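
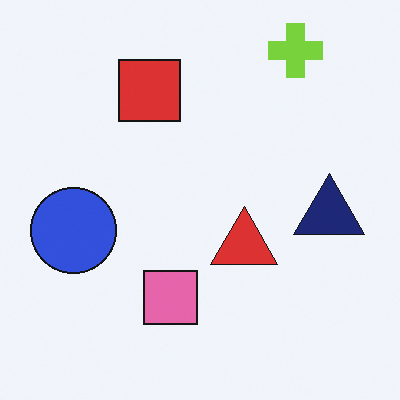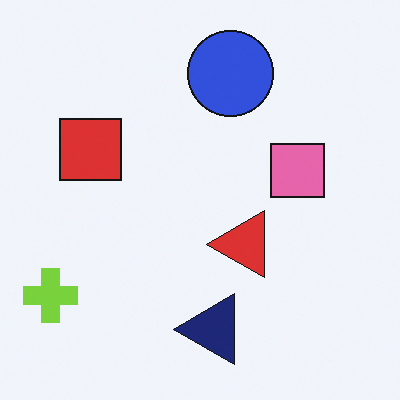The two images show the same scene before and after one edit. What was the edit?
The image was transposed (reflected across the top-left ↔ bottom-right diagonal).

Shapes have swapped their row and column positions — what was in the top-right is now in the bottom-left — a diagonal reflection.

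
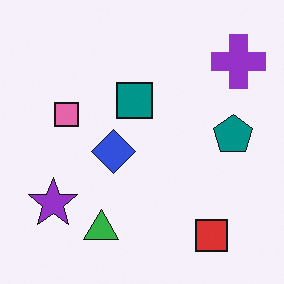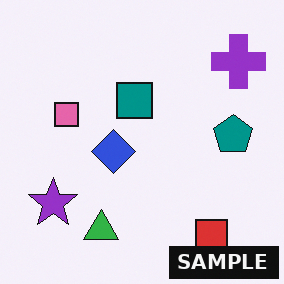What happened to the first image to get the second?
The image was watermarked with the text "SAMPLE" in the lower-right corner.

A dark label reading "SAMPLE" appears in the lower-right corner.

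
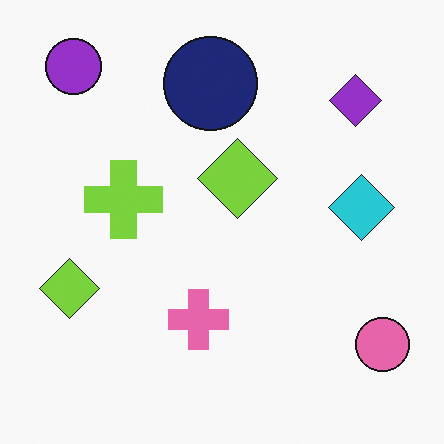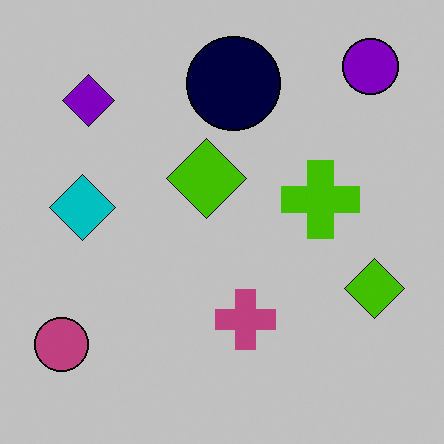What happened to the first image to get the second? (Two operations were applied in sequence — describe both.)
Aggressively posterized, then flipped horizontally (left ↔ right).

Each flat color has snapped to a coarser quantized level — most visibly, the near-white background has dropped to a flat grey. The pink circle is in the bottom-right of the first image and the bottom-left of the second — shapes on opposite sides of the vertical midline have swapped in a mirror flip.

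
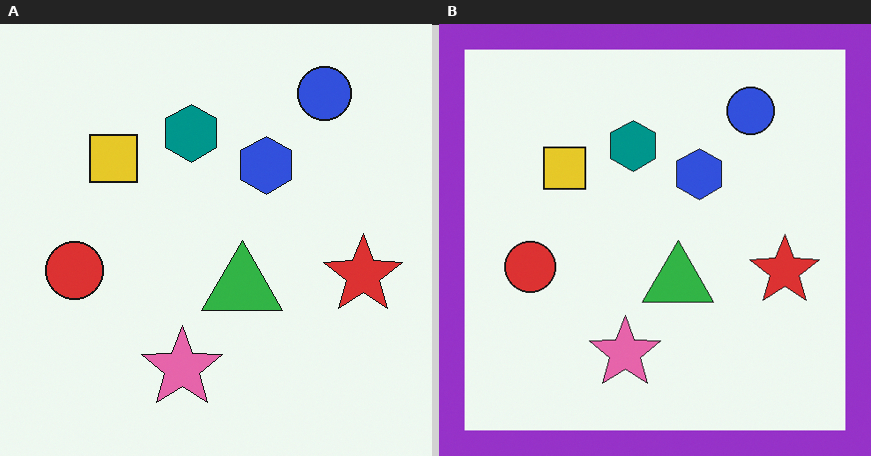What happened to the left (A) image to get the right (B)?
This is the original image framed with a purple border.

A solid purple frame runs around the edge of the right (B) image, with the content slightly shrunk inside it.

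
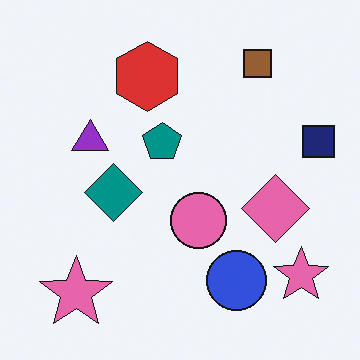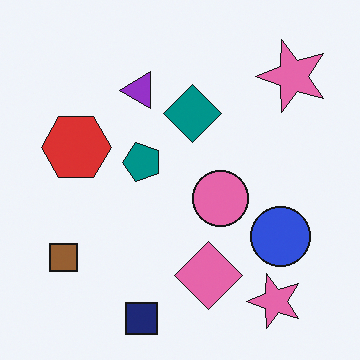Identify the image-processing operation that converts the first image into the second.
This is the original image transposed (reflected across the top-left ↔ bottom-right diagonal).

Shapes have swapped their row and column positions — what was in the top-right is now in the bottom-left — a diagonal reflection.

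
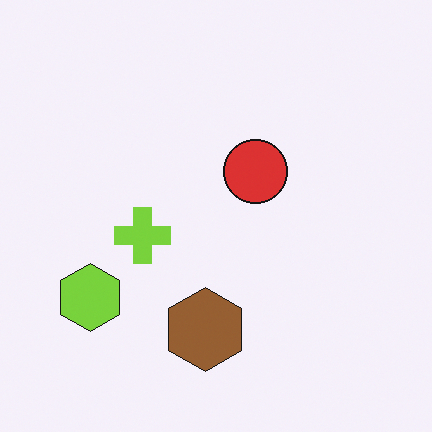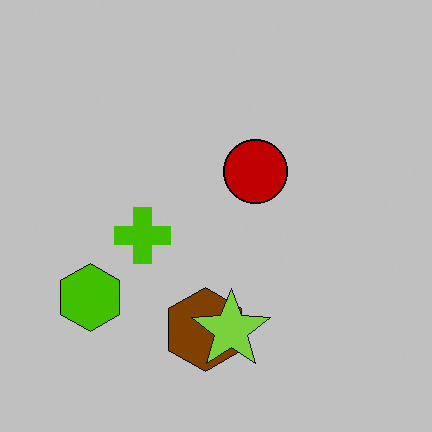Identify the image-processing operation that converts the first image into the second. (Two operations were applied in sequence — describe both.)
The second image is the first aggressively posterized, then overlaid with an additional lime star.

Each flat color has snapped to a coarser quantized level — most visibly, the near-white background has dropped to a flat grey. A lime star appears in the second image that is absent from the first.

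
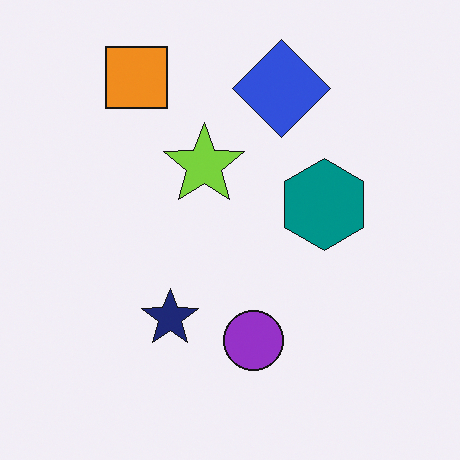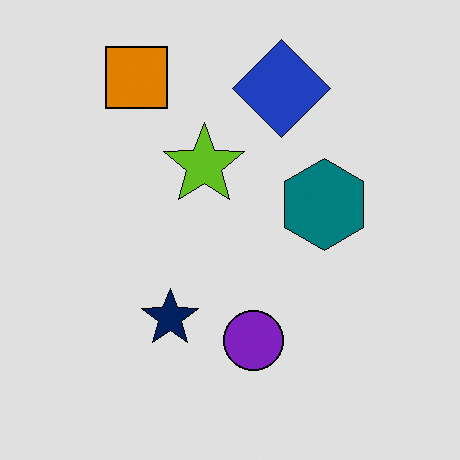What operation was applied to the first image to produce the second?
Posterized to a reduced palette.

Each flat color has snapped to a coarser quantized level — most visibly, the near-white background has dropped to a flat grey.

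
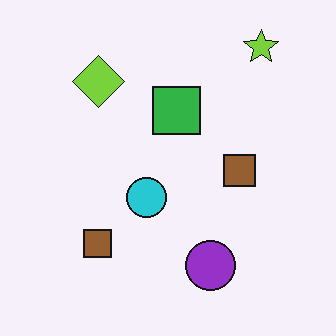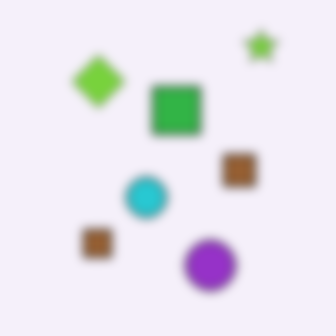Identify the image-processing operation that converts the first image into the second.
This is the original image strongly gaussian-blurred.

Shape edges and outlines are uniformly softened across the whole image.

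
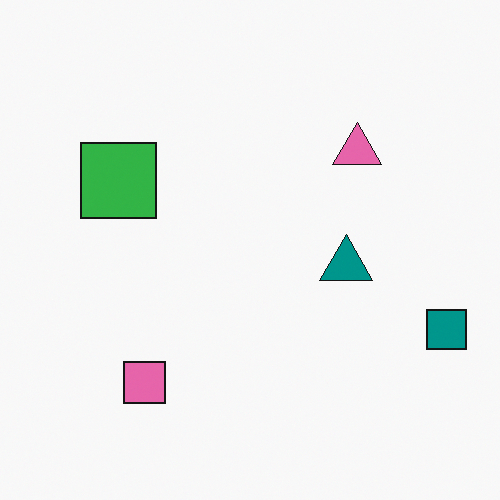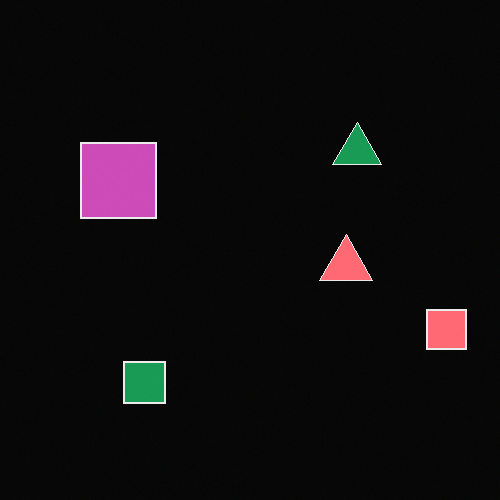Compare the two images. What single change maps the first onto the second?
The image was color-inverted (negative).

The light background has become dark and every shape's color is its complement — a photographic negative.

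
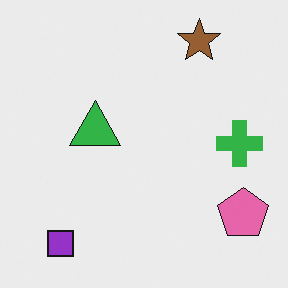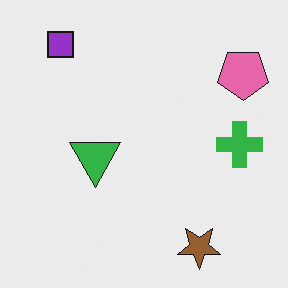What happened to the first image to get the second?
The image was flipped vertically (top ↔ bottom).

The brown star is in the top-right of the first image and the bottom-right of the second — shapes on opposite sides of the horizontal midline have swapped in a mirror flip.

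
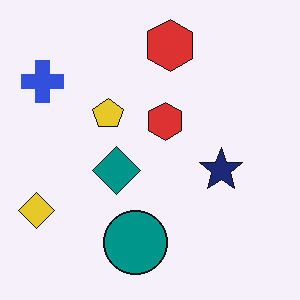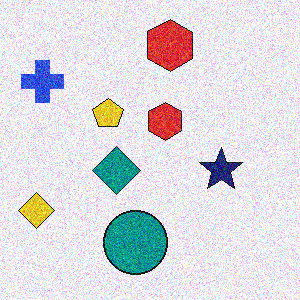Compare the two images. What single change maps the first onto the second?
It was degraded with strong gaussian noise.

Random speckle covers the whole image, including the flat background.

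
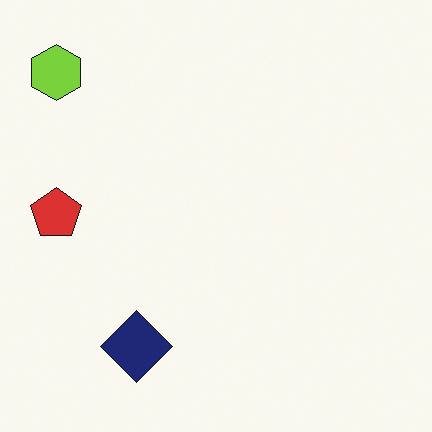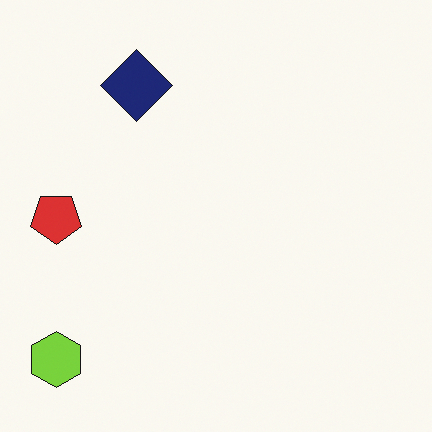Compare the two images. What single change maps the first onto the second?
The transformation is: flipped vertically (top ↔ bottom).

The lime hexagon is in the top-left of the first image and the bottom-left of the second — shapes on opposite sides of the horizontal midline have swapped in a mirror flip.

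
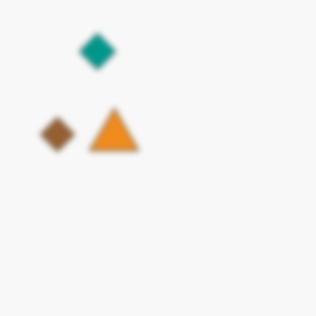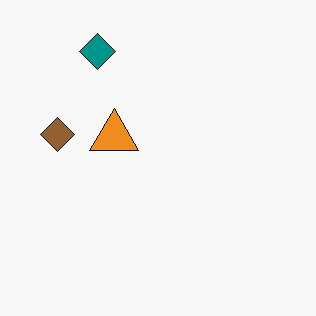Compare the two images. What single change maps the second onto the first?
This is the original image moderately blurred.

Shape edges and outlines are uniformly softened across the whole image.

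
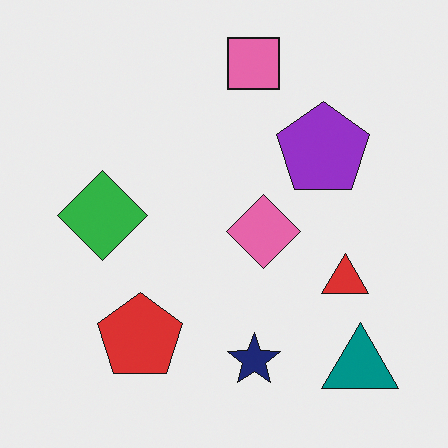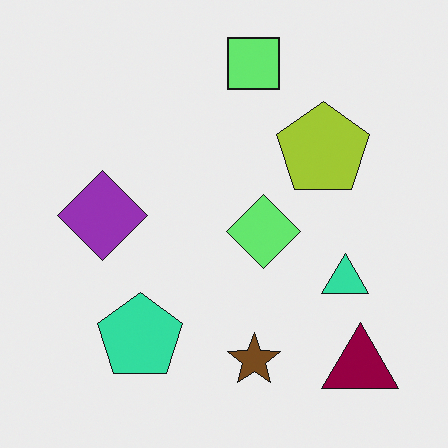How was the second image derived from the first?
It was hue-shifted through roughly half the color wheel.

Every shape's color has rotated by the same amount around the hue wheel — a uniform hue shift.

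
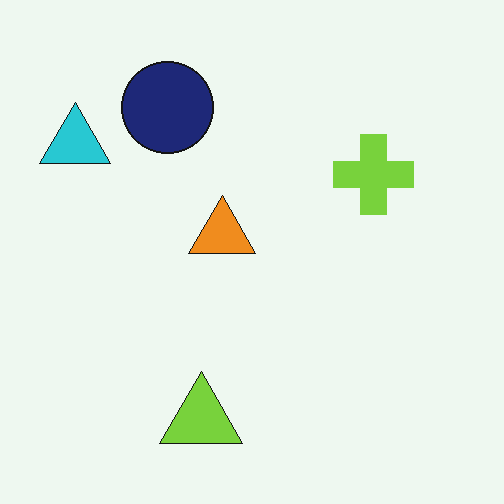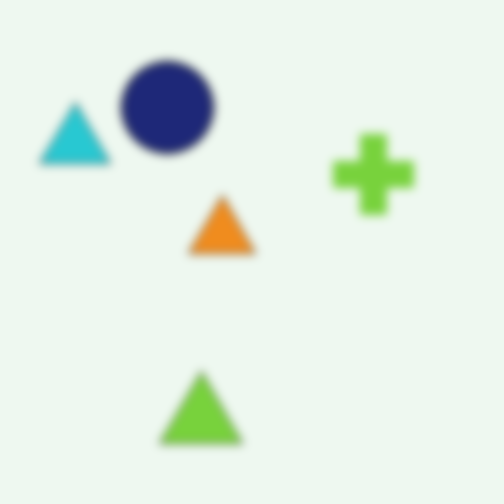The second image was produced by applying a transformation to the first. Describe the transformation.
It was noticeably gaussian-blurred.

Shape edges and outlines are uniformly softened across the whole image.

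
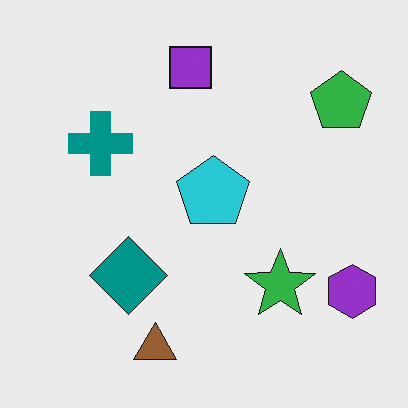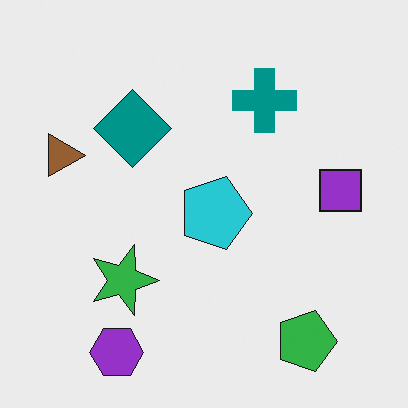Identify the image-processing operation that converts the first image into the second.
The transformation is: rotated 90° clockwise.

The purple hexagon sits in the bottom-right of the first image and the bottom-left of the second — consistent with a whole-image 90° clockwise rotation.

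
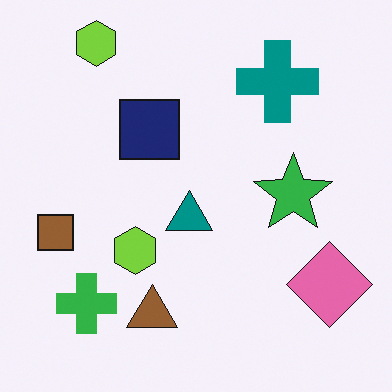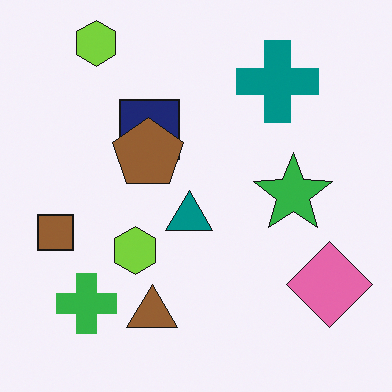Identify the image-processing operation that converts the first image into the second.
This is the original image overlaid with an additional brown pentagon.

A brown pentagon appears in the second image that is absent from the first.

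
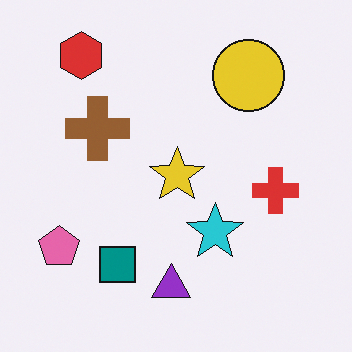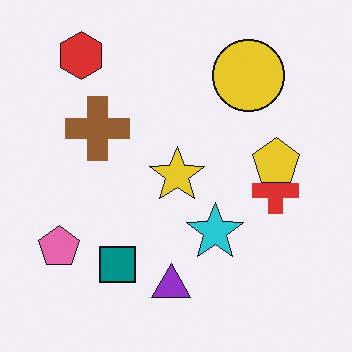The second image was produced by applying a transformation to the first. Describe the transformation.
It was overlaid with an additional yellow pentagon.

A yellow pentagon appears in the second image that is absent from the first.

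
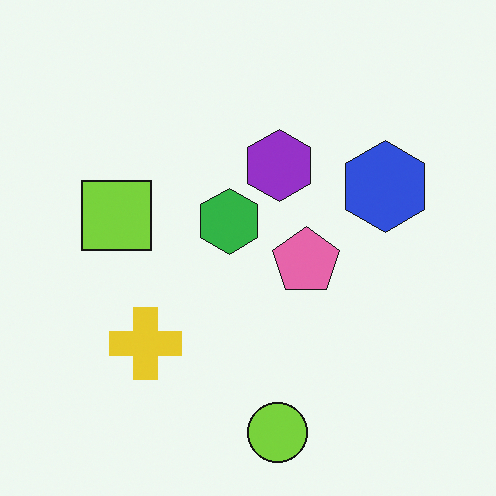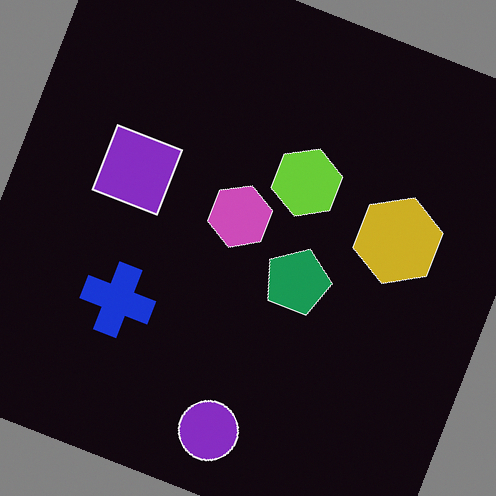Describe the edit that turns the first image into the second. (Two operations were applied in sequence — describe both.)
Color-inverted (negative), then rotated clockwise by a clearly visible amount.

The light background has become dark and every shape's color is its complement — a photographic negative. Every shape is tilted by the same angle and the image corners show triangular fill wedges — a whole-image rotation by a non-right angle.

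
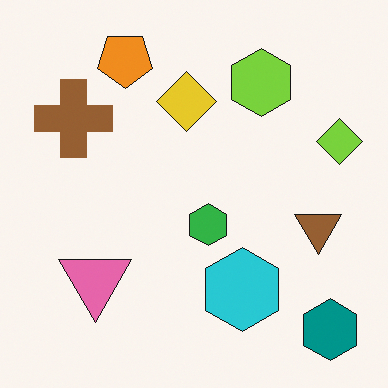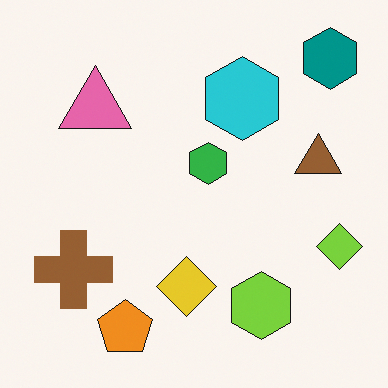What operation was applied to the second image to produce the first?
The image was flipped vertically (top ↔ bottom).

The teal hexagon is in the top-right of the second image and the bottom-right of the first — shapes on opposite sides of the horizontal midline have swapped in a mirror flip.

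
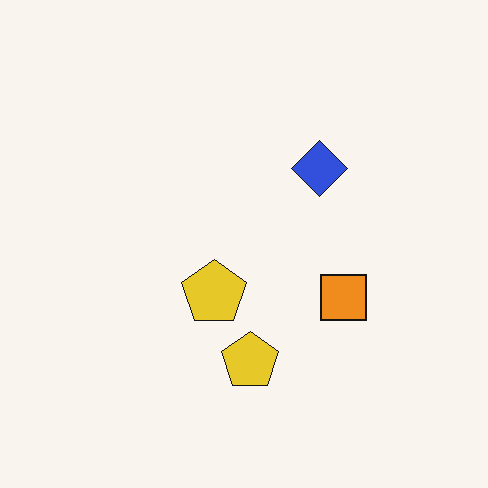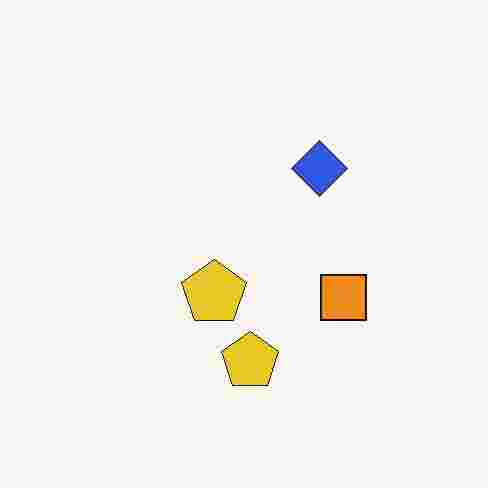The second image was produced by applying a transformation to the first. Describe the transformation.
It was heavily JPEG-compressed with obvious blocking artifacts.

Blocky 8×8 compression artifacts appear around shape edges and the flat background shows ringing — characteristic JPEG degradation.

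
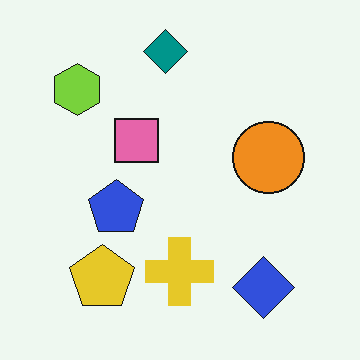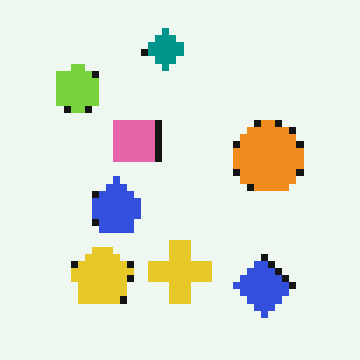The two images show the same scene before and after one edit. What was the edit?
The image was pixelated into visible square blocks.

Shapes are reduced to large square blocks; fine edges and outlines are lost — a downscale-then-upscale (mosaic) effect.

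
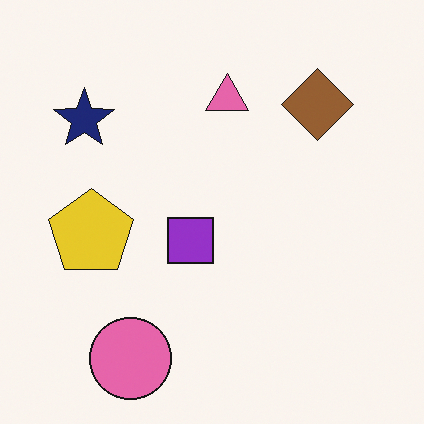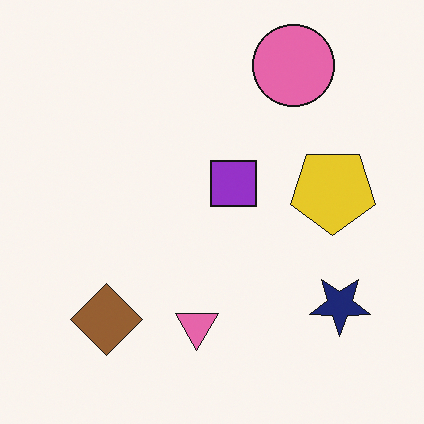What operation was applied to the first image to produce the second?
The transformation is: rotated 180°.

The pink circle sits in the bottom-left of the first image and the top-right of the second — consistent with a whole-image 180° rotation.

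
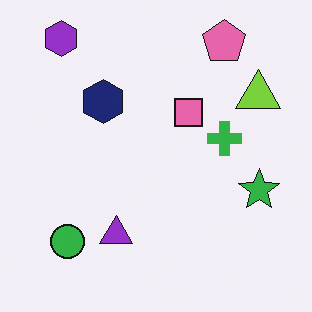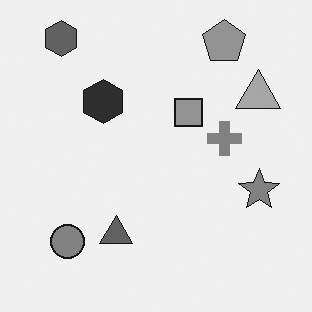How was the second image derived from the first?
Converted to grayscale.

All color is removed — every shape is now a shade of grey.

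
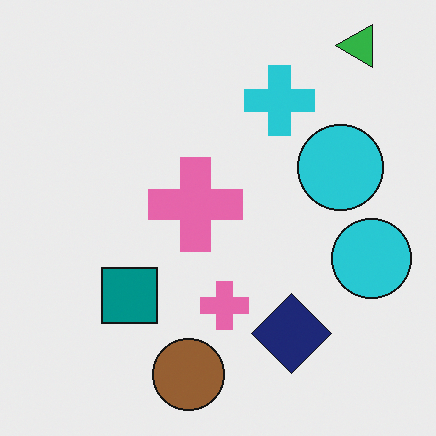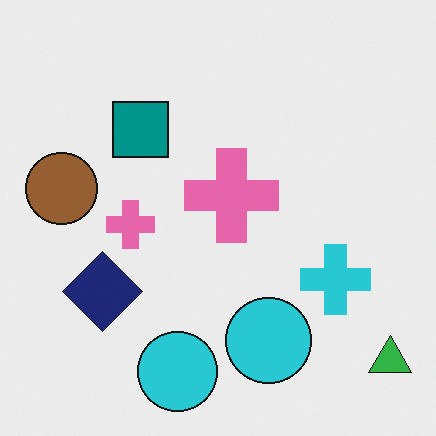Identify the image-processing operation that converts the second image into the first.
It was rotated 90° counter-clockwise.

The green triangle sits in the bottom-right of the second image and the top-right of the first — consistent with a whole-image 90° counter-clockwise rotation.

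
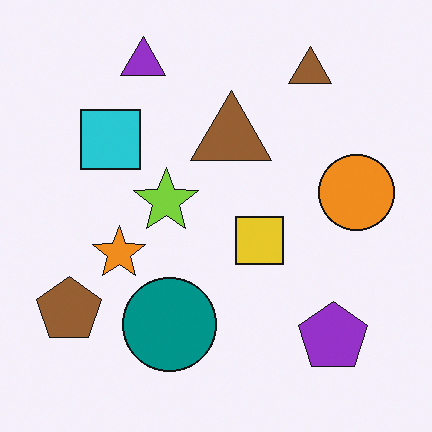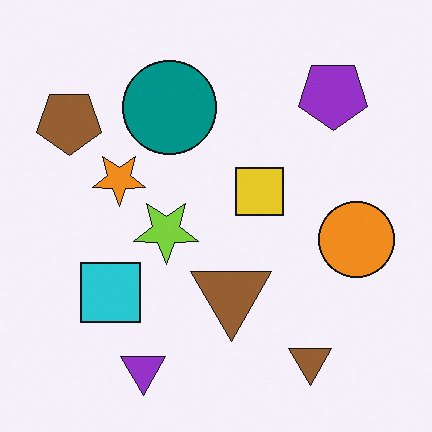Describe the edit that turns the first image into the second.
The second image is the first flipped vertically (top ↔ bottom).

The purple triangle is in the top-left of the first image and the bottom-left of the second — shapes on opposite sides of the horizontal midline have swapped in a mirror flip.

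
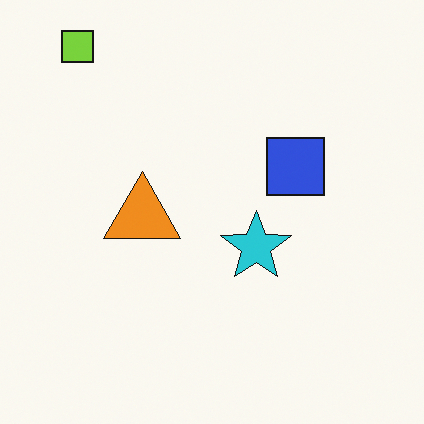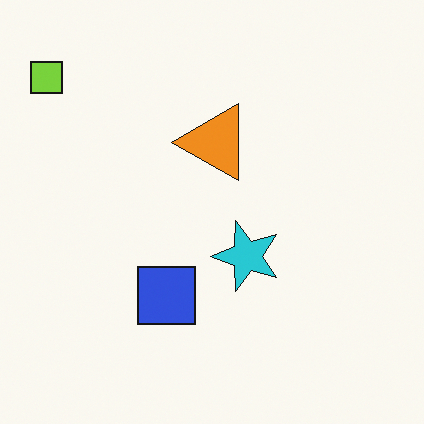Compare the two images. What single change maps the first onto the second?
The transformation is: transposed (reflected across the top-left ↔ bottom-right diagonal).

Shapes have swapped their row and column positions — what was in the top-right is now in the bottom-left — a diagonal reflection.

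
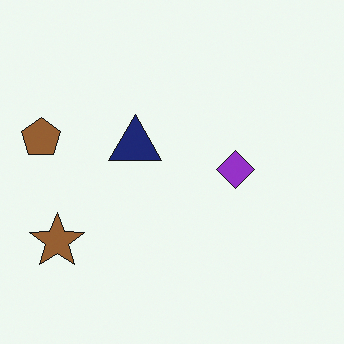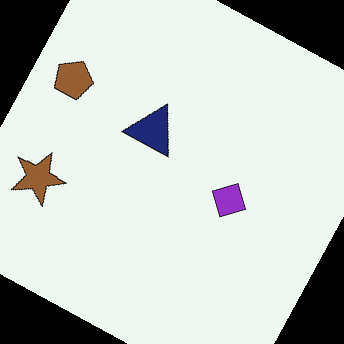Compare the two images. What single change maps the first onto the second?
The transformation is: rotated clockwise by a moderate amount.

Every shape is tilted by the same angle and the image corners show triangular fill wedges — a whole-image rotation by a non-right angle.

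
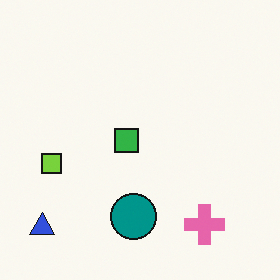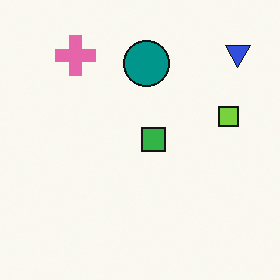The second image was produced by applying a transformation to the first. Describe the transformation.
The transformation is: rotated 180°.

The blue triangle sits in the bottom-left of the first image and the top-right of the second — consistent with a whole-image 180° rotation.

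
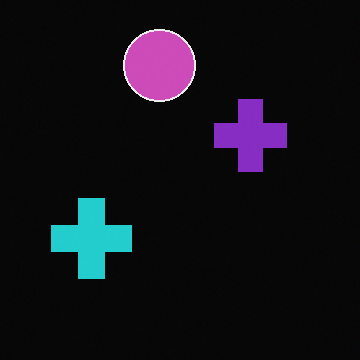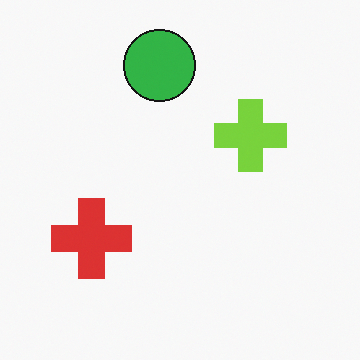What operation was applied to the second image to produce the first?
The image was color-inverted (negative).

The light background has become dark and every shape's color is its complement — a photographic negative.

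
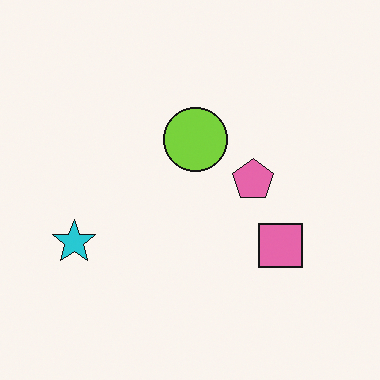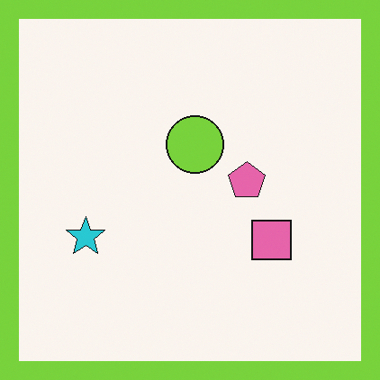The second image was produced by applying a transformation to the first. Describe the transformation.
Framed with a lime border.

A solid lime frame runs around the edge of the second image, with the content slightly shrunk inside it.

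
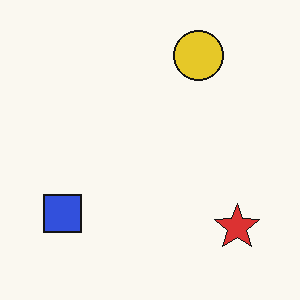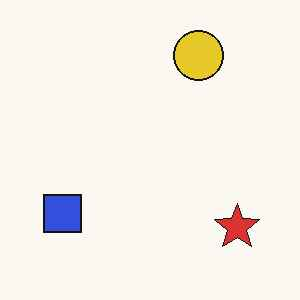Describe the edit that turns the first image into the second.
The transformation is: given moderate JPEG compression.

Blocky 8×8 compression artifacts appear around shape edges and the flat background shows ringing — characteristic JPEG degradation.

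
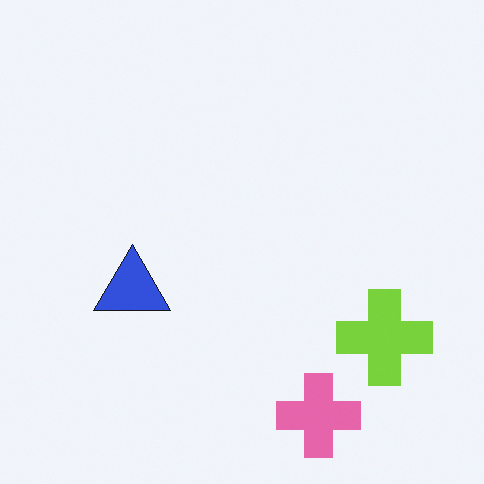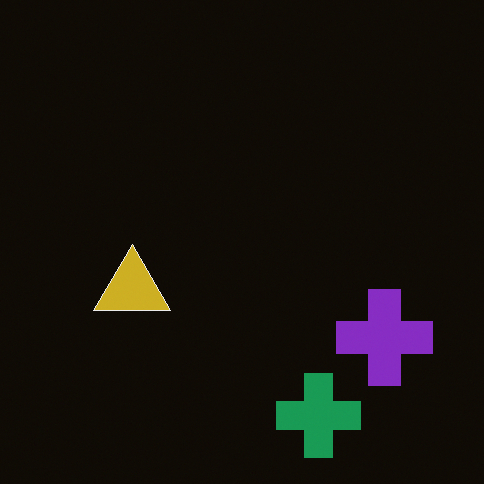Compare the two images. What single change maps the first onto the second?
The second image is the first color-inverted (negative).

The light background has become dark and every shape's color is its complement — a photographic negative.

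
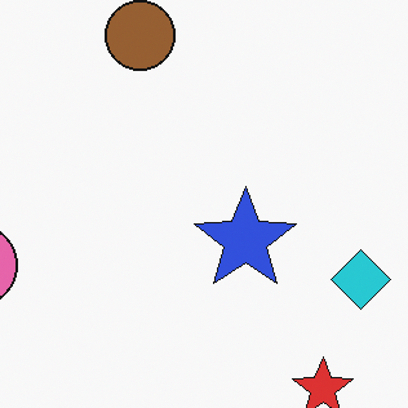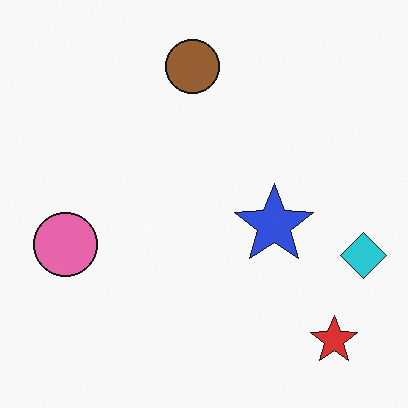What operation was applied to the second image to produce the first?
The transformation is: cropped slightly and scaled back up.

The visible shapes are larger and the field of view is narrower; shapes near the original edges may be partly or wholly outside the frame — a crop-and-rescale.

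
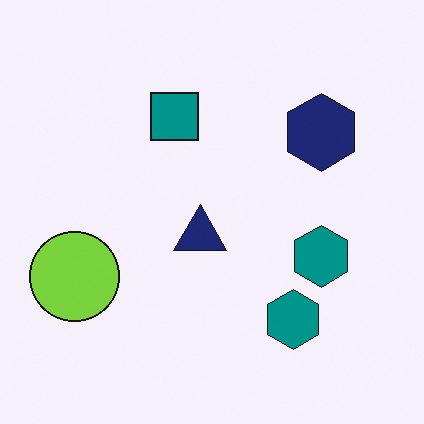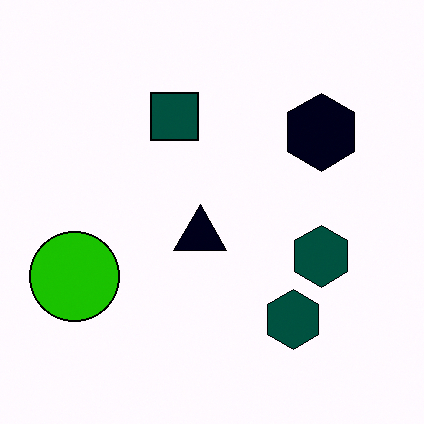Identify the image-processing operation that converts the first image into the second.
The second image is the first given much higher contrast.

Tones are pushed away from mid-grey across the whole image — a global contrast change.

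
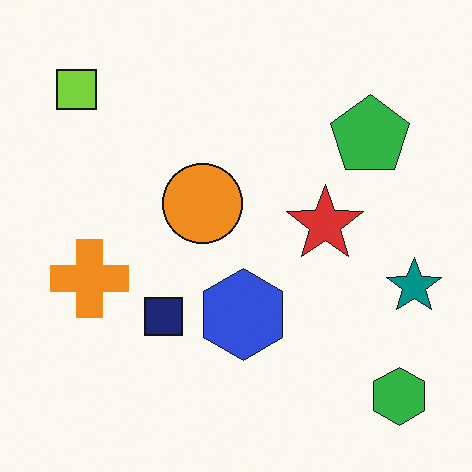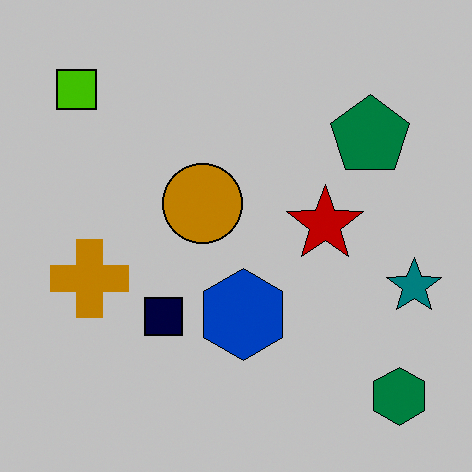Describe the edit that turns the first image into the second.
The transformation is: heavily posterized to just a handful of flat colors.

Each flat color has snapped to a coarser quantized level — most visibly, the near-white background has dropped to a flat grey.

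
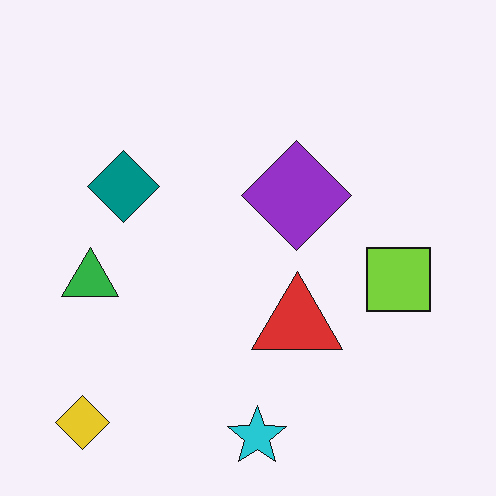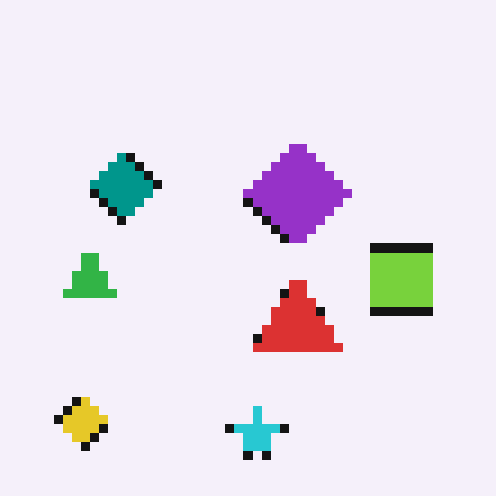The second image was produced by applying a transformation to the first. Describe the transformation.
It was coarsely pixelated.

Shapes are reduced to large square blocks; fine edges and outlines are lost — a downscale-then-upscale (mosaic) effect.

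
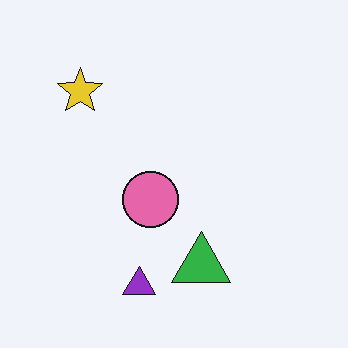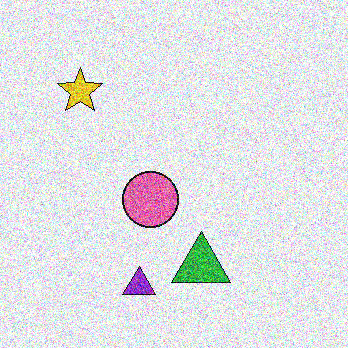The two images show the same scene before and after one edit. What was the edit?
The second image is the first degraded with a thick layer of grain.

Random speckle covers the whole image, including the flat background.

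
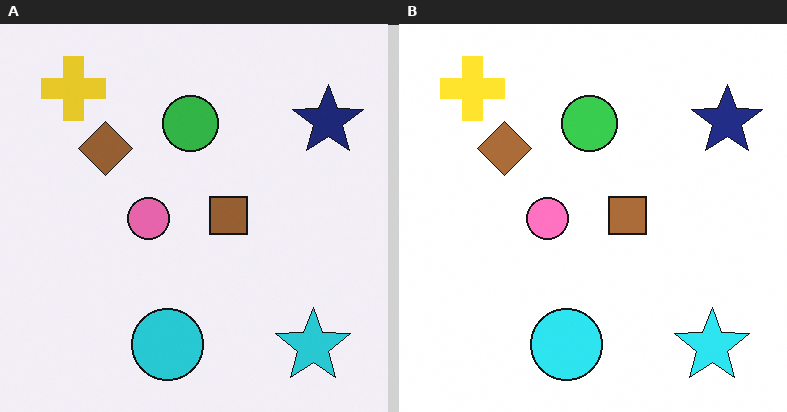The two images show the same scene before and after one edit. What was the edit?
This is the original image slightly brightened.

Every pixel — background and shapes alike — is uniformly brightened.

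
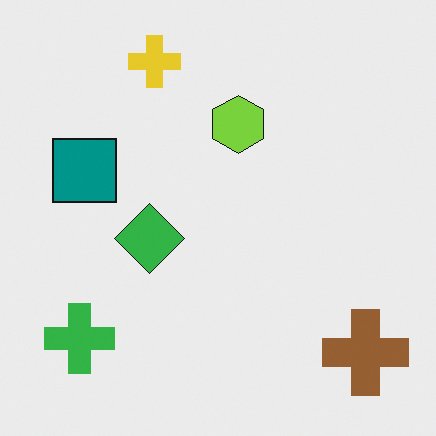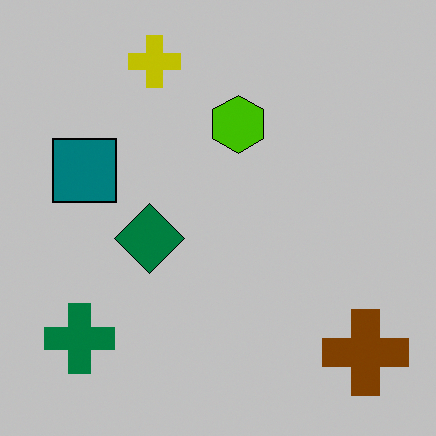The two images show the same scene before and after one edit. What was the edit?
The image was aggressively posterized.

Each flat color has snapped to a coarser quantized level — most visibly, the near-white background has dropped to a flat grey.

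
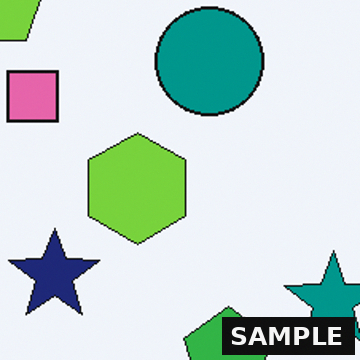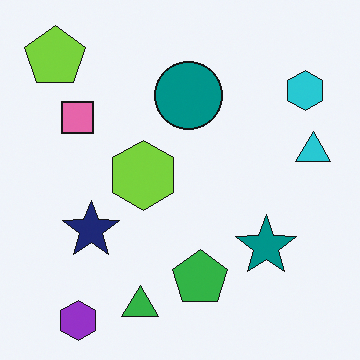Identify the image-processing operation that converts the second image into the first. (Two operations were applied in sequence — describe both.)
This is the original image cropped to a modestly smaller region and rescaled, then watermarked with the text "SAMPLE" in the lower-right corner.

The visible shapes are larger and the field of view is narrower; shapes near the original edges may be partly or wholly outside the frame — a crop-and-rescale. A dark label reading "SAMPLE" appears in the lower-right corner.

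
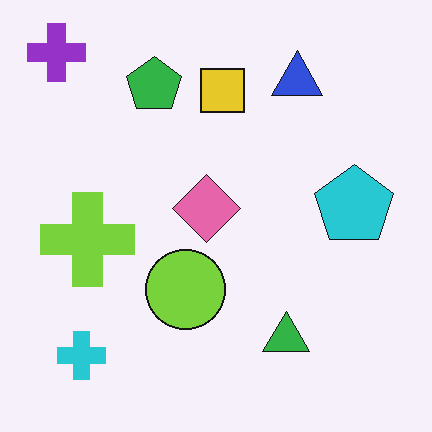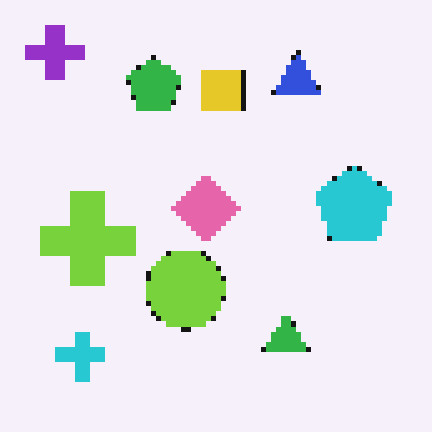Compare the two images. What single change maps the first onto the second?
Lightly pixelated (a mild mosaic effect).

Shapes are reduced to large square blocks; fine edges and outlines are lost — a downscale-then-upscale (mosaic) effect.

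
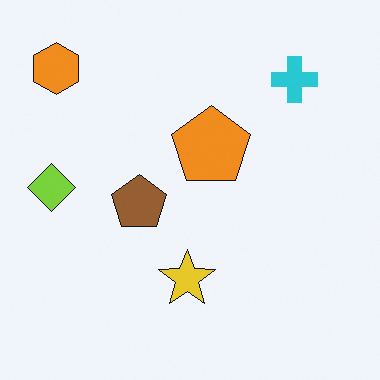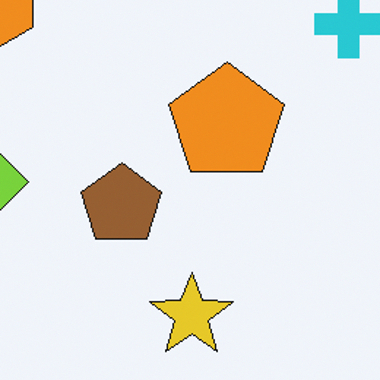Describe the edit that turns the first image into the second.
The image was cropped to a modestly smaller region and rescaled.

The visible shapes are larger and the field of view is narrower; shapes near the original edges may be partly or wholly outside the frame — a crop-and-rescale.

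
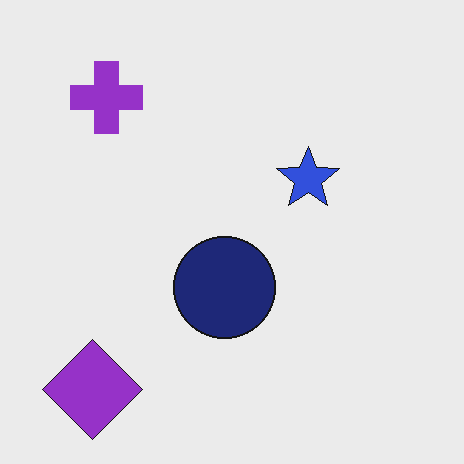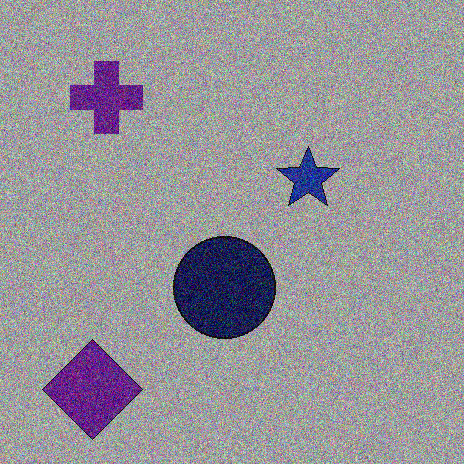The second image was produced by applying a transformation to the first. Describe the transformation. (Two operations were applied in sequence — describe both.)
The image was noticeably darkened, then degraded with heavy additive noise.

Every pixel — background and shapes alike — is uniformly darkened. Random speckle covers the whole image, including the flat background.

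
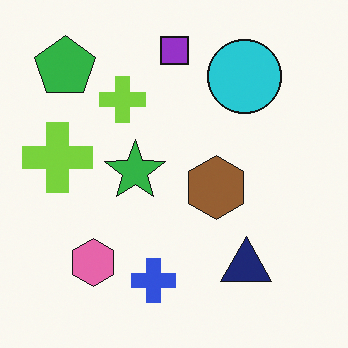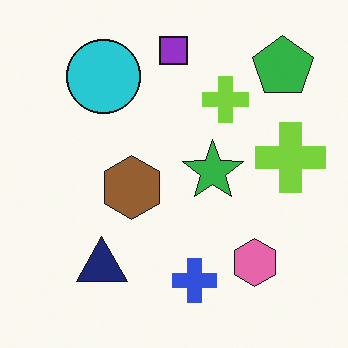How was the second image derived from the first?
The image was flipped horizontally (left ↔ right).

The green pentagon is in the top-left of the first image and the top-right of the second — shapes on opposite sides of the vertical midline have swapped in a mirror flip.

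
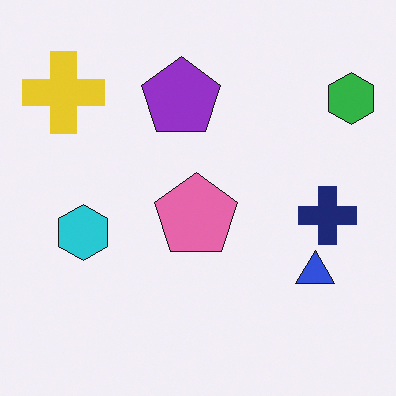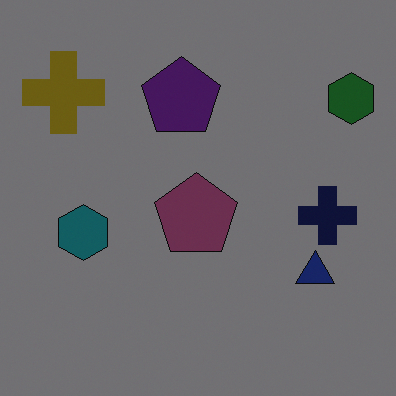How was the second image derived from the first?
The transformation is: noticeably darkened.

Every pixel — background and shapes alike — is uniformly darkened.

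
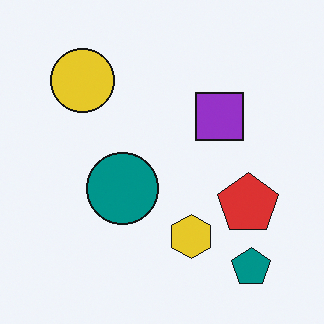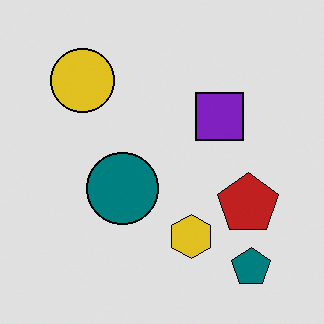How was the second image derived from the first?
The second image is the first moderately posterized.

Each flat color has snapped to a coarser quantized level — most visibly, the near-white background has dropped to a flat grey.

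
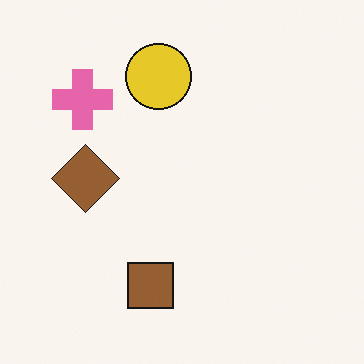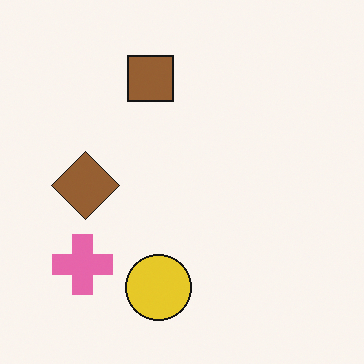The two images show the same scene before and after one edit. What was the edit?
The image was flipped vertically (top ↔ bottom).

The yellow circle is in the top of the first image and the bottom of the second — shapes on opposite sides of the horizontal midline have swapped in a mirror flip.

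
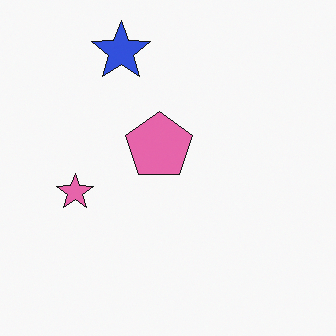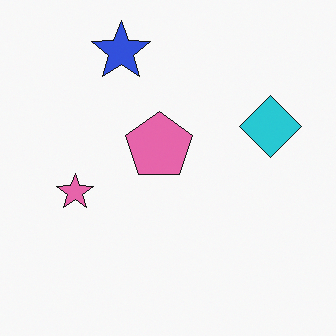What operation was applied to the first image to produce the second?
The second image is the first overlaid with an additional cyan diamond.

A cyan diamond appears in the second image that is absent from the first.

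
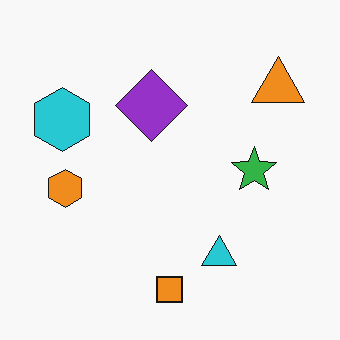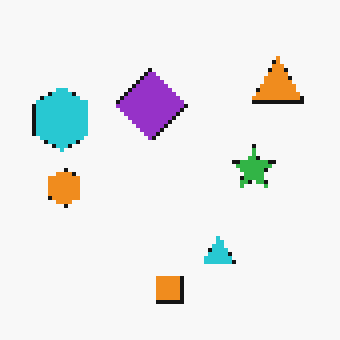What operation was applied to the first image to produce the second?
The image was lightly pixelated (a mild mosaic effect).

Shapes are reduced to large square blocks; fine edges and outlines are lost — a downscale-then-upscale (mosaic) effect.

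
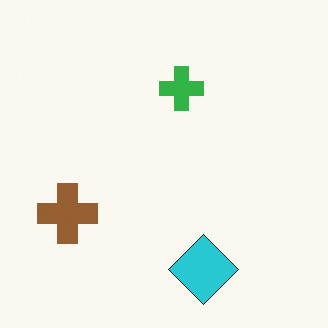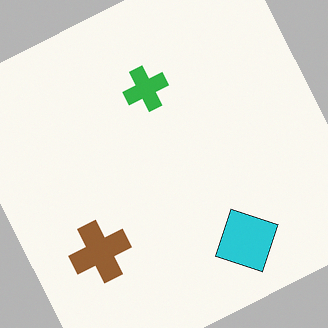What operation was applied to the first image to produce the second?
Rotated counter-clockwise by a clearly visible amount.

Every shape is tilted by the same angle and the image corners show triangular fill wedges — a whole-image rotation by a non-right angle.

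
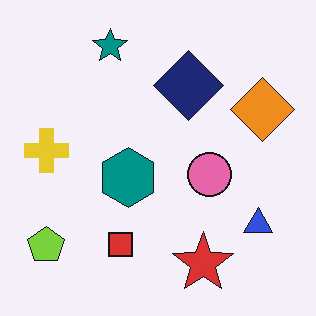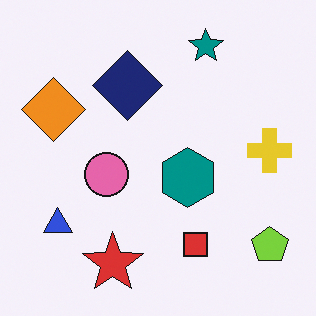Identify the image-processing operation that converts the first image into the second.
Flipped horizontally (left ↔ right).

The yellow cross is in the left of the first image and the right of the second — shapes on opposite sides of the vertical midline have swapped in a mirror flip.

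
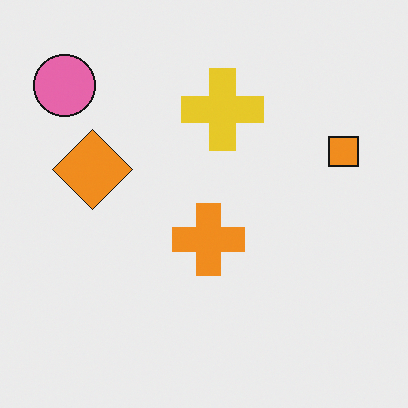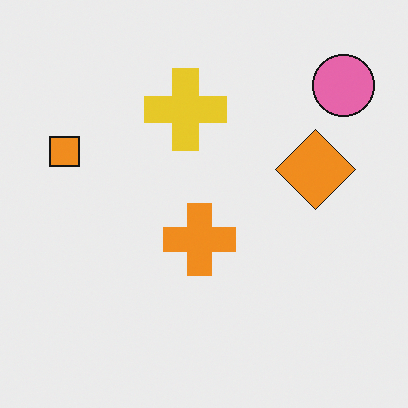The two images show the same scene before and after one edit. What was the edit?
Flipped horizontally (left ↔ right).

The pink circle is in the top-left of the first image and the top-right of the second — shapes on opposite sides of the vertical midline have swapped in a mirror flip.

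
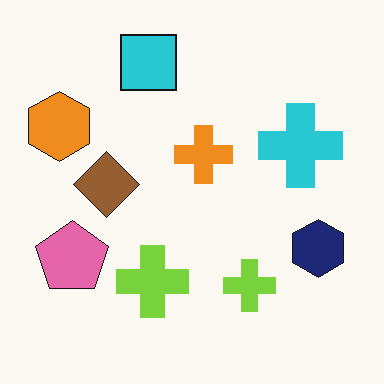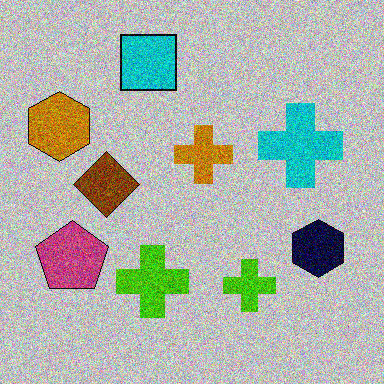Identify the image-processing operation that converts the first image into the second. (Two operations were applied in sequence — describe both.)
The image was heavily posterized to just a handful of flat colors, then degraded with a thick layer of grain.

Each flat color has snapped to a coarser quantized level — most visibly, the near-white background has dropped to a flat grey. Random speckle covers the whole image, including the flat background.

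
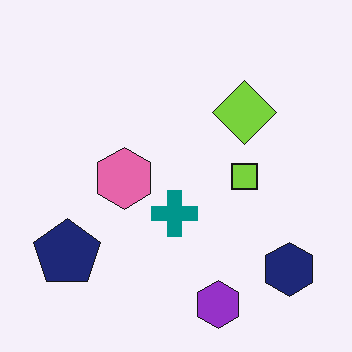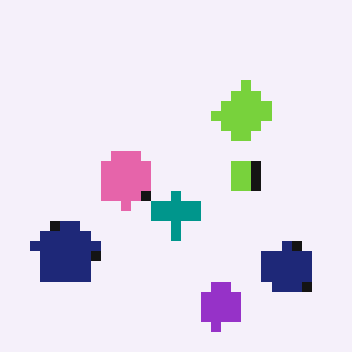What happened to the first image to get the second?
The transformation is: heavily pixelated into large blocks.

Shapes are reduced to large square blocks; fine edges and outlines are lost — a downscale-then-upscale (mosaic) effect.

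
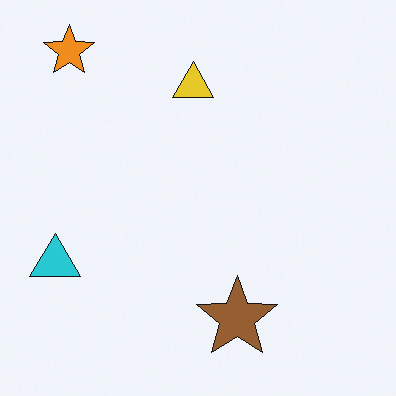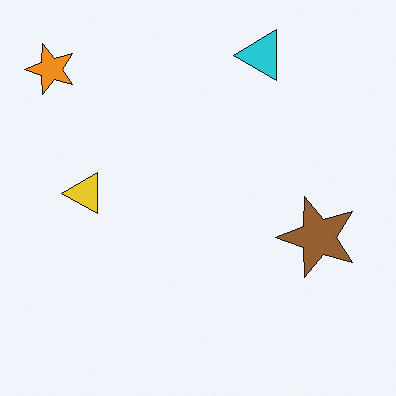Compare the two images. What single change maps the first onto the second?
The transformation is: transposed (reflected across the top-left ↔ bottom-right diagonal).

Shapes have swapped their row and column positions — what was in the top-right is now in the bottom-left — a diagonal reflection.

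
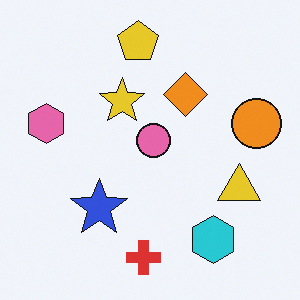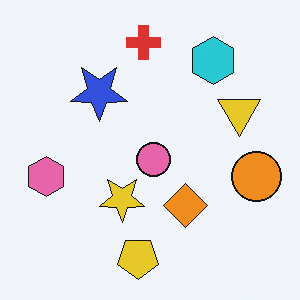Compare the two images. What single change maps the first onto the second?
The image was flipped vertically (top ↔ bottom).

The yellow pentagon is in the top of the first image and the bottom of the second — shapes on opposite sides of the horizontal midline have swapped in a mirror flip.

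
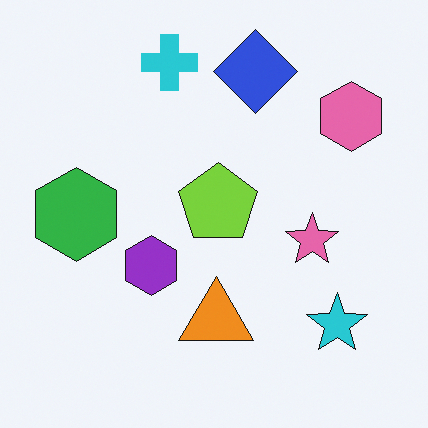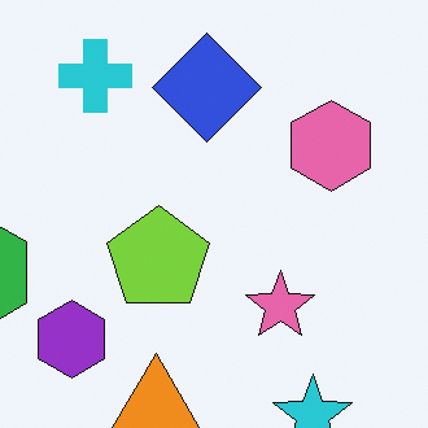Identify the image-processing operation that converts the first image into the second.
The transformation is: cropped slightly and scaled back up.

The visible shapes are larger and the field of view is narrower; shapes near the original edges may be partly or wholly outside the frame — a crop-and-rescale.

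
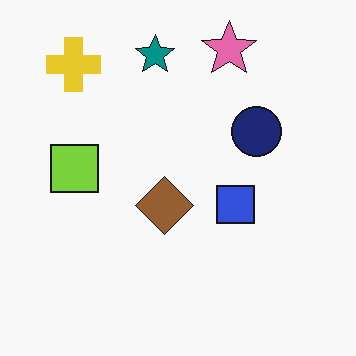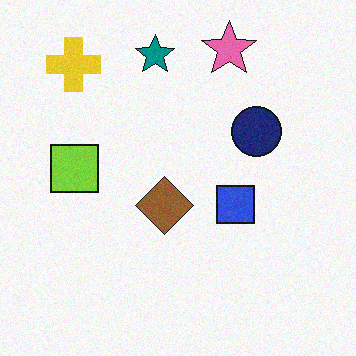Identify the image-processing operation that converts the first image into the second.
This is the original image degraded with a light layer of grain.

Random speckle covers the whole image, including the flat background.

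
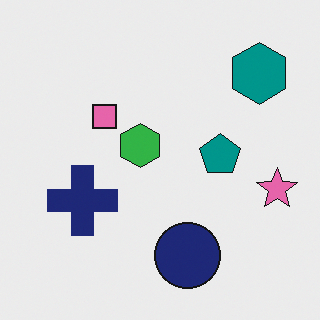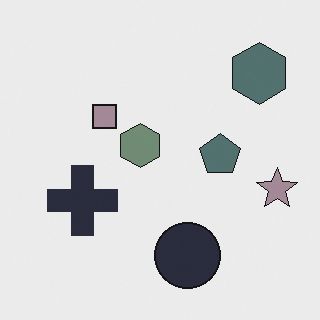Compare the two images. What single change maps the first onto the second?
Heavily desaturated.

All colors are more muted and greyish — a global saturation change.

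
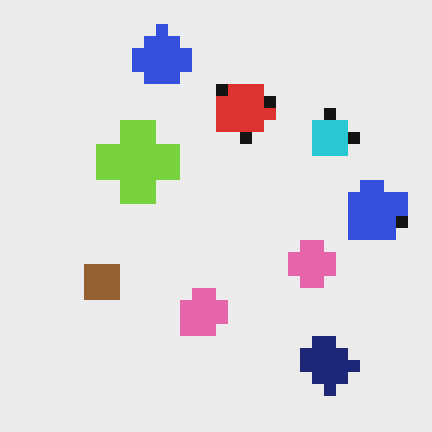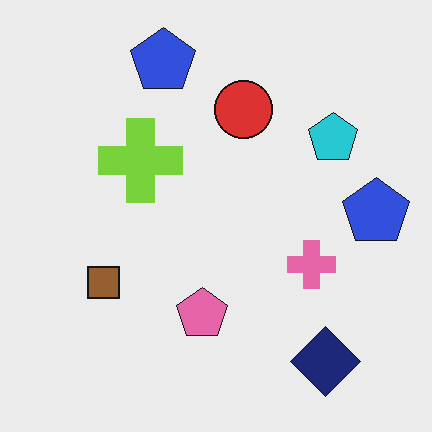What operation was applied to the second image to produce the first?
The first image is the second heavily pixelated into large blocks.

Shapes are reduced to large square blocks; fine edges and outlines are lost — a downscale-then-upscale (mosaic) effect.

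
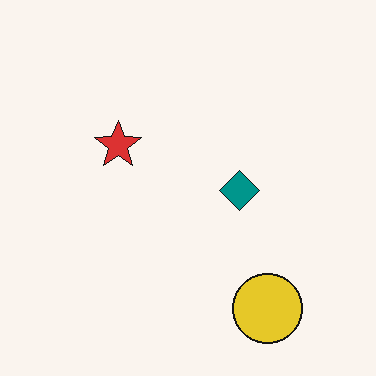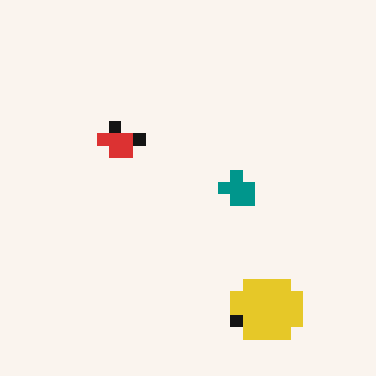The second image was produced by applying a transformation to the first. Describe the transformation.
The transformation is: heavily pixelated into large blocks.

Shapes are reduced to large square blocks; fine edges and outlines are lost — a downscale-then-upscale (mosaic) effect.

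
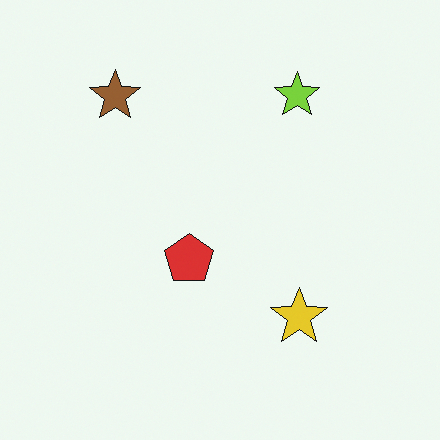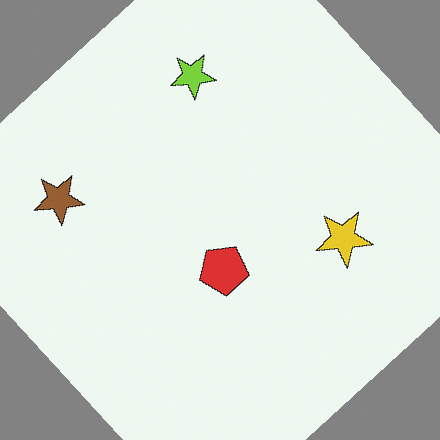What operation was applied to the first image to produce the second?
This is the original image rotated counter-clockwise by a large amount — several tens of degrees.

Every shape is tilted by the same angle and the image corners show triangular fill wedges — a whole-image rotation by a non-right angle.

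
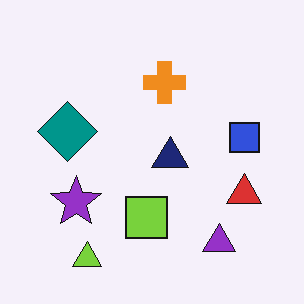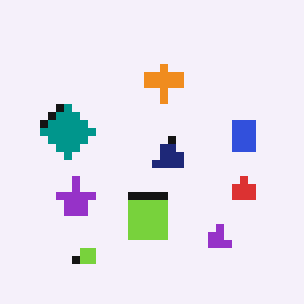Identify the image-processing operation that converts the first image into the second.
The image was moderately pixelated.

Shapes are reduced to large square blocks; fine edges and outlines are lost — a downscale-then-upscale (mosaic) effect.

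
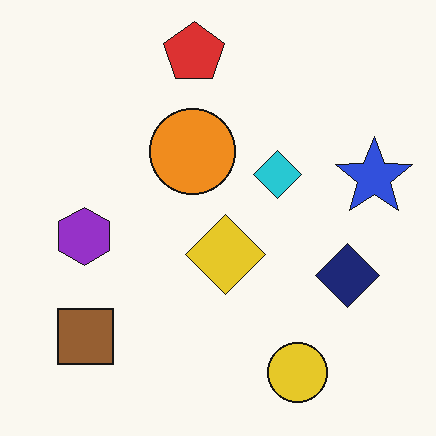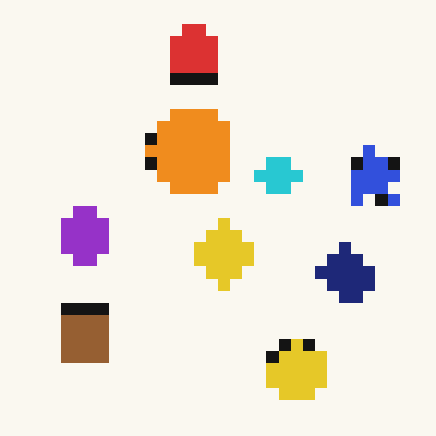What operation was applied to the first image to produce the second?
The transformation is: coarsely pixelated.

Shapes are reduced to large square blocks; fine edges and outlines are lost — a downscale-then-upscale (mosaic) effect.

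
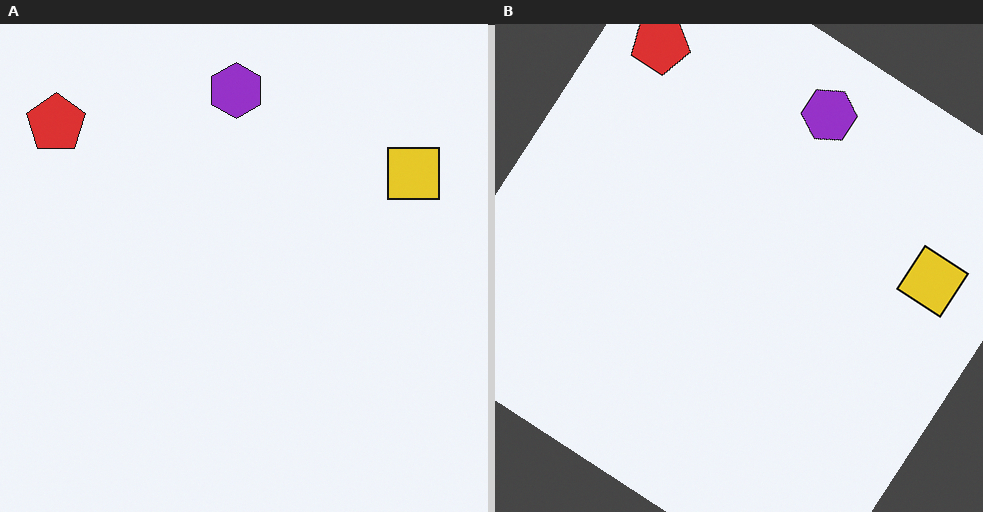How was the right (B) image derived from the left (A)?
The right (B) image is the left (A) rotated clockwise by a large amount — several tens of degrees.

Every shape is tilted by the same angle and the image corners show triangular fill wedges — a whole-image rotation by a non-right angle.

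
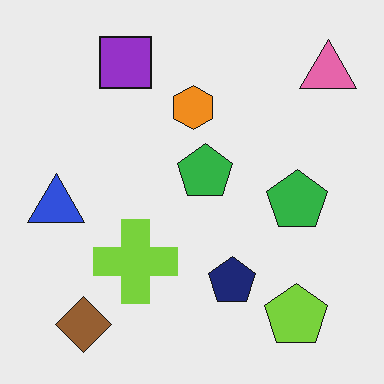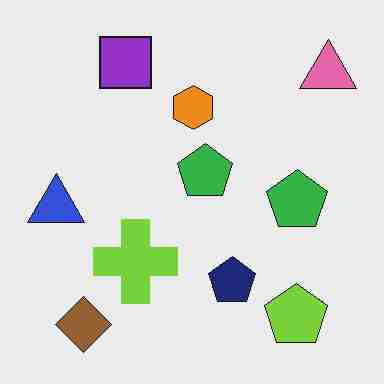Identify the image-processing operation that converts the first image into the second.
The image was degraded with heavy JPEG compression.

Blocky 8×8 compression artifacts appear around shape edges and the flat background shows ringing — characteristic JPEG degradation.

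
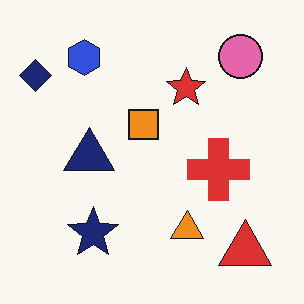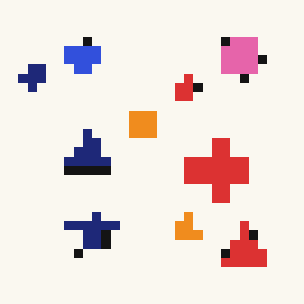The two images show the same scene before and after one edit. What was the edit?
Coarsely pixelated.

Shapes are reduced to large square blocks; fine edges and outlines are lost — a downscale-then-upscale (mosaic) effect.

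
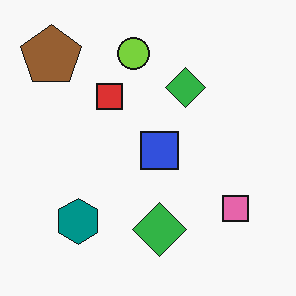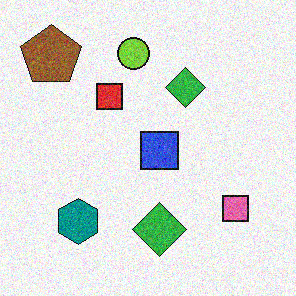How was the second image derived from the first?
The second image is the first degraded with moderate additive noise.

Random speckle covers the whole image, including the flat background.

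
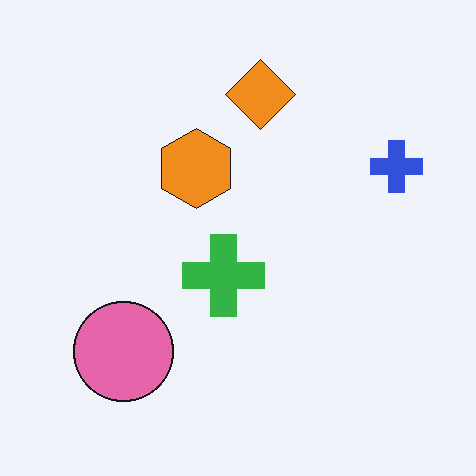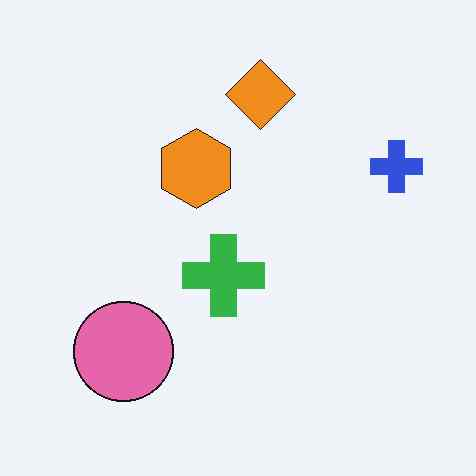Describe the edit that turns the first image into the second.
Given moderate JPEG compression.

Blocky 8×8 compression artifacts appear around shape edges and the flat background shows ringing — characteristic JPEG degradation.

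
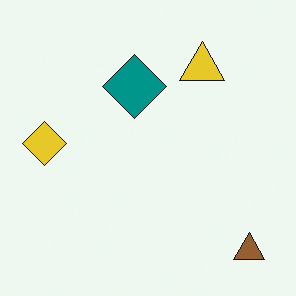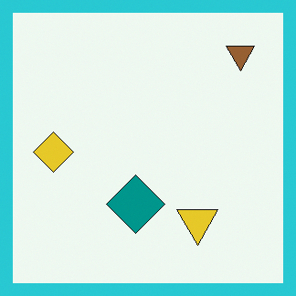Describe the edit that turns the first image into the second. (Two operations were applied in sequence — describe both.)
Flipped vertically (top ↔ bottom), then framed with a cyan border.

The brown triangle is in the bottom-right of the first image and the top-right of the second — shapes on opposite sides of the horizontal midline have swapped in a mirror flip. A solid cyan frame runs around the edge of the second image, with the content slightly shrunk inside it.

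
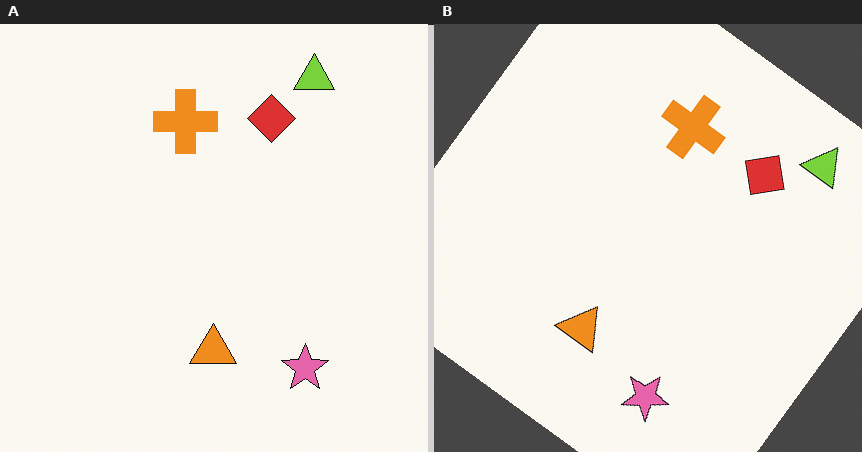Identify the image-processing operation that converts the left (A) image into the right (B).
This is the original image rotated clockwise by a large amount — several tens of degrees.

Every shape is tilted by the same angle and the image corners show triangular fill wedges — a whole-image rotation by a non-right angle.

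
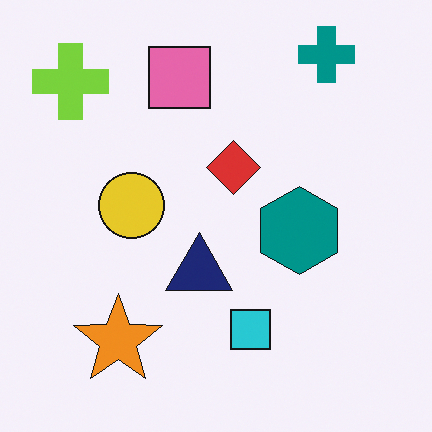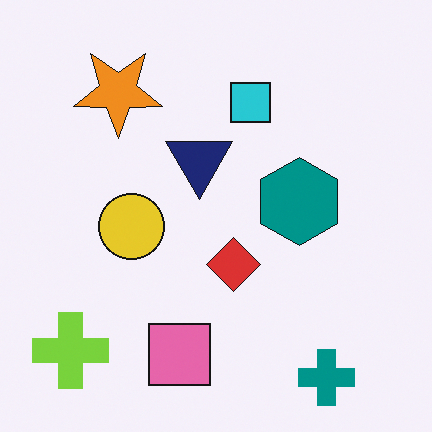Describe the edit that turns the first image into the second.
The transformation is: flipped vertically (top ↔ bottom).

The teal cross is in the top-right of the first image and the bottom-right of the second — shapes on opposite sides of the horizontal midline have swapped in a mirror flip.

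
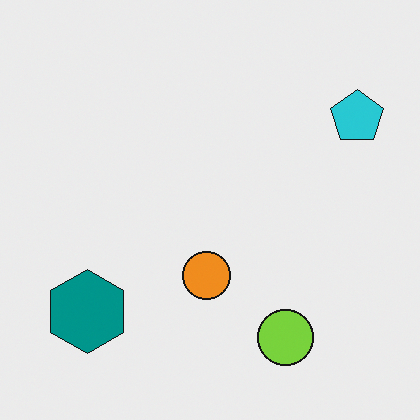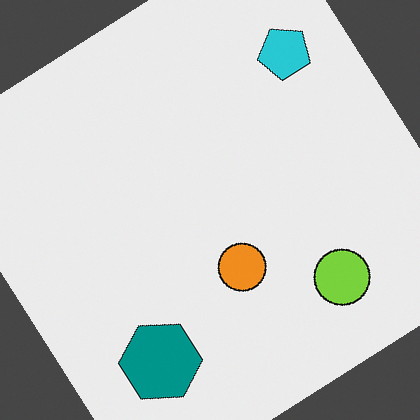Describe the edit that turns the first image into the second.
The transformation is: rotated counter-clockwise by a large amount — several tens of degrees.

Every shape is tilted by the same angle and the image corners show triangular fill wedges — a whole-image rotation by a non-right angle.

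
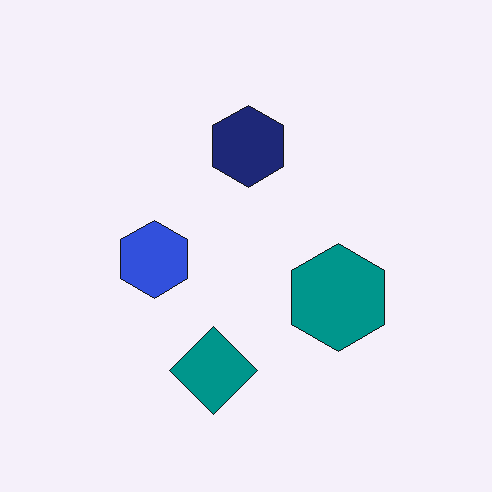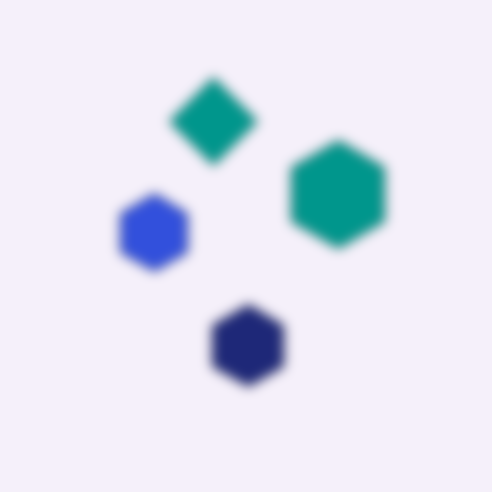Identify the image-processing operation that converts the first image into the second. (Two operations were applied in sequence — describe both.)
It was strongly gaussian-blurred, then flipped vertically (top ↔ bottom).

Shape edges and outlines are uniformly softened across the whole image. The teal diamond is in the bottom of the first image and the top of the second — shapes on opposite sides of the horizontal midline have swapped in a mirror flip.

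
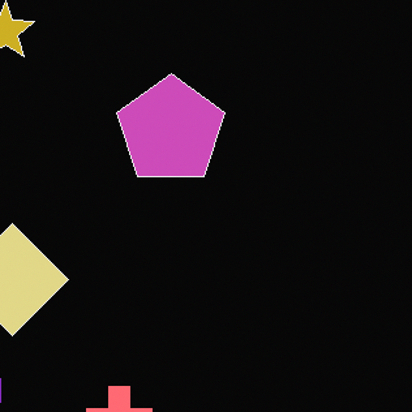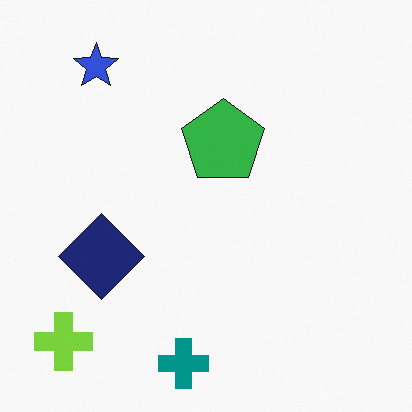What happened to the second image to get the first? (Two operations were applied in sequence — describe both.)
This is the original image color-inverted (negative), then cropped to a modestly smaller region and rescaled.

The light background has become dark and every shape's color is its complement — a photographic negative. The visible shapes are larger and the field of view is narrower; shapes near the original edges may be partly or wholly outside the frame — a crop-and-rescale.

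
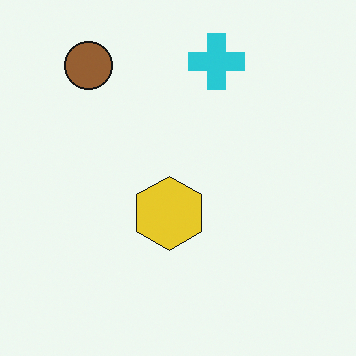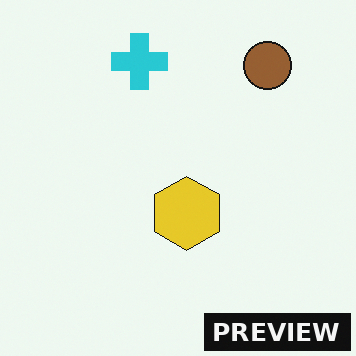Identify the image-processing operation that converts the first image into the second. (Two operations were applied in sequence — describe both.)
The image was flipped horizontally (left ↔ right), then watermarked with the text "PREVIEW" in the lower-right corner.

The brown circle is in the top-left of the first image and the top-right of the second — shapes on opposite sides of the vertical midline have swapped in a mirror flip. A dark label reading "PREVIEW" appears in the lower-right corner.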